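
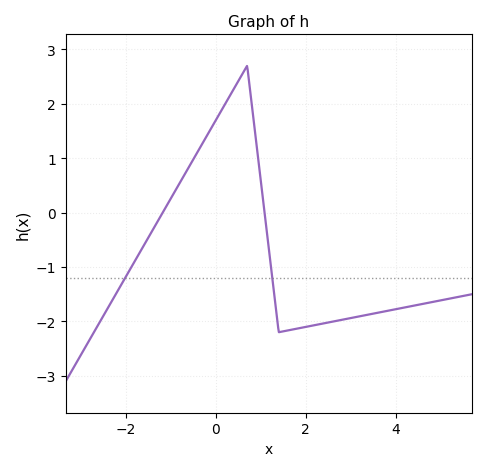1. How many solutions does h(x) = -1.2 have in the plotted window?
2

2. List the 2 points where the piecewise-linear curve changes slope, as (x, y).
(0.7, 2.7); (1.4, -2.2)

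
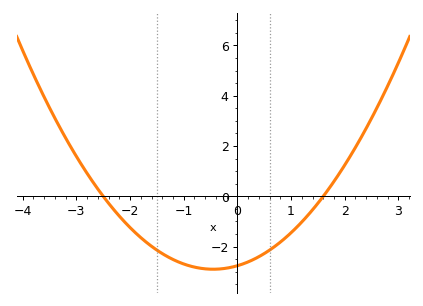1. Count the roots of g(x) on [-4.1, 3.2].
2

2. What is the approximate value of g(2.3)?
2.32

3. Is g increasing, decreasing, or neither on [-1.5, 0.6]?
neither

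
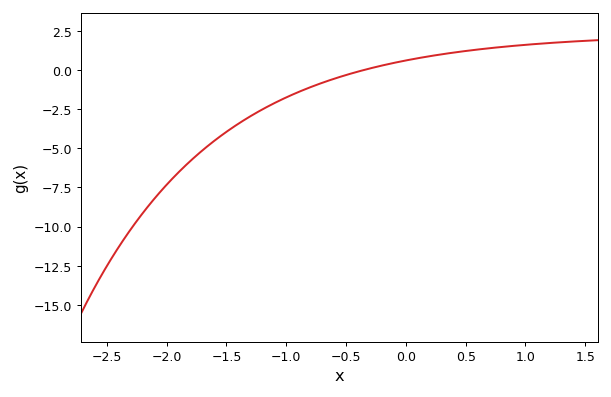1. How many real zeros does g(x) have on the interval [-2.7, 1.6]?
1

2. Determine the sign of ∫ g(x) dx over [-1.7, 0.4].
negative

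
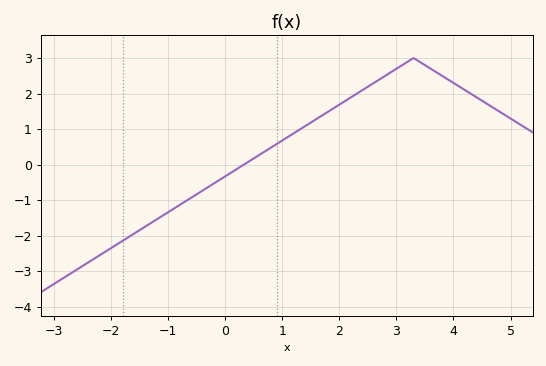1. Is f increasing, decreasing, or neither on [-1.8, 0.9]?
increasing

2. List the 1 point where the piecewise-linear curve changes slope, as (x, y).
(3.3, 3)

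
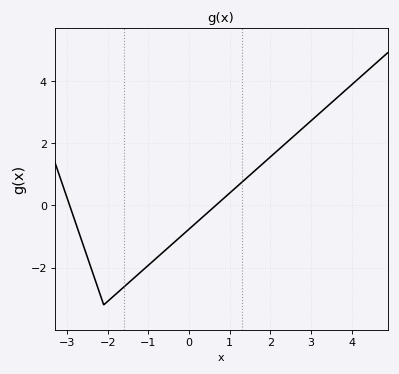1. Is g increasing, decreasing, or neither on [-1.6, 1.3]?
increasing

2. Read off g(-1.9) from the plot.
-3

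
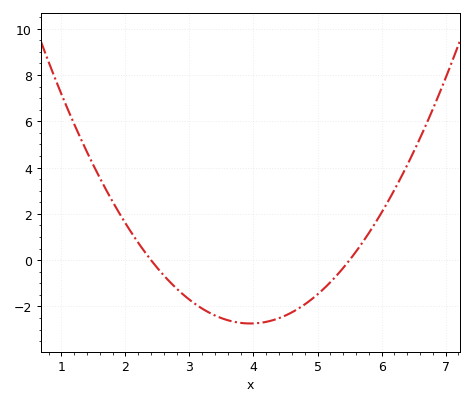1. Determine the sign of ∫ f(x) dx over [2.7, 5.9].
negative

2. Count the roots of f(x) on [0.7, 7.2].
2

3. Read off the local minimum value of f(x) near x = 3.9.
-2.74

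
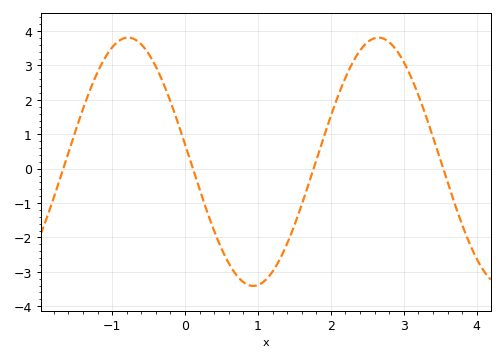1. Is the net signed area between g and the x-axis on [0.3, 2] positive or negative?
negative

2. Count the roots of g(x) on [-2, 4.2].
4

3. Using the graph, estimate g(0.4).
-1.8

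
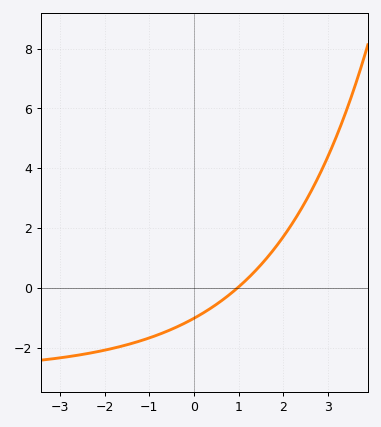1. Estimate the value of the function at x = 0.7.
-0.4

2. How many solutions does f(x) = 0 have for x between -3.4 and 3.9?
1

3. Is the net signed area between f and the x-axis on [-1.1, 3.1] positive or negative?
positive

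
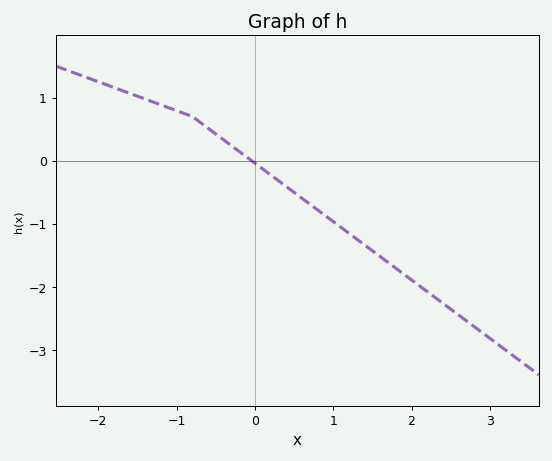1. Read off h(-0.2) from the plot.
0.1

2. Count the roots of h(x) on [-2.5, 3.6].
1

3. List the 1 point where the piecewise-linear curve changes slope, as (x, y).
(-0.8, 0.7)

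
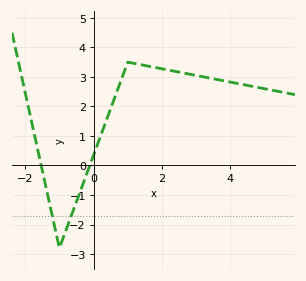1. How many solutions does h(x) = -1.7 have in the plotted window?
2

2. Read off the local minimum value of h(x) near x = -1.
-2.8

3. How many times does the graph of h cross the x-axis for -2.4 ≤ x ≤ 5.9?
2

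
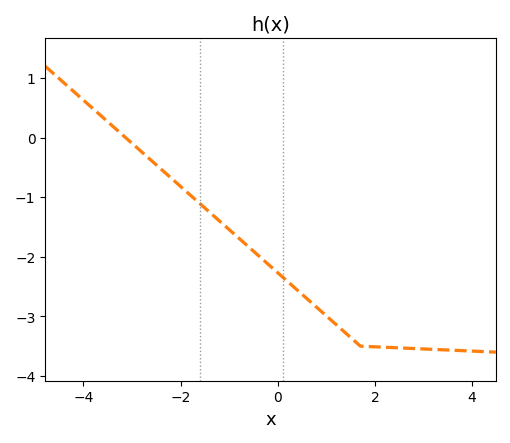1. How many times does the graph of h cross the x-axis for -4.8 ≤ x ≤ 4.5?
1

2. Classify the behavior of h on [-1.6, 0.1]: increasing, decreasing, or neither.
decreasing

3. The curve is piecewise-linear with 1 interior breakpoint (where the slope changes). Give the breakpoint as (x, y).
(1.7, -3.5)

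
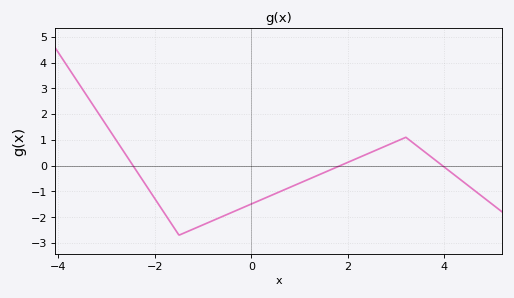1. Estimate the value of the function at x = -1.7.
-2.13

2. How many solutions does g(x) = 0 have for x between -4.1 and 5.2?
3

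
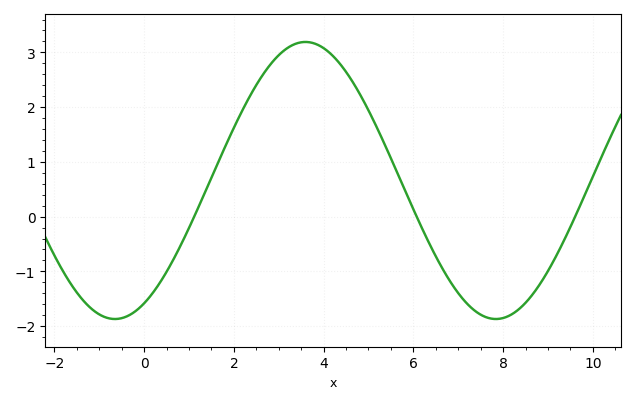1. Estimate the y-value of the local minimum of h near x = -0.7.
-1.9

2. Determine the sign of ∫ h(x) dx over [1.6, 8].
positive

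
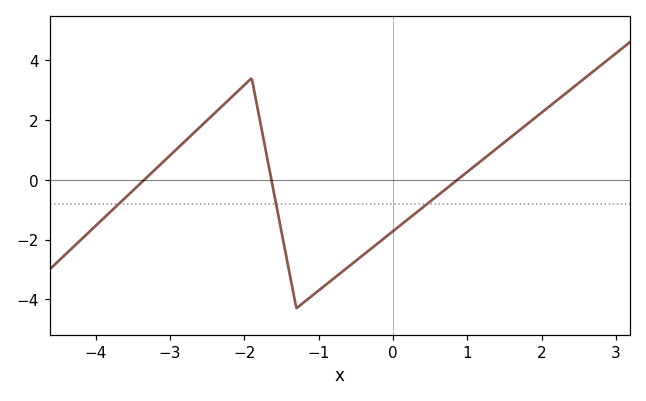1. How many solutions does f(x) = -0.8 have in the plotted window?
3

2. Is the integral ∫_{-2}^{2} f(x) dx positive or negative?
negative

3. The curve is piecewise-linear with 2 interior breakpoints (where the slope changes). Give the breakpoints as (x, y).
(-1.9, 3.4); (-1.3, -4.3)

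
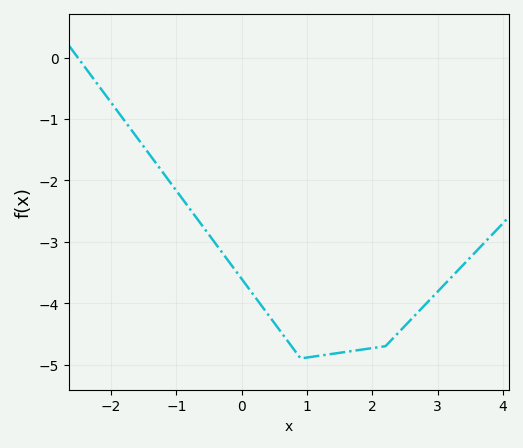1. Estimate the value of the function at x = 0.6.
-4.5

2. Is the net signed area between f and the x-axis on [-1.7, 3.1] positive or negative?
negative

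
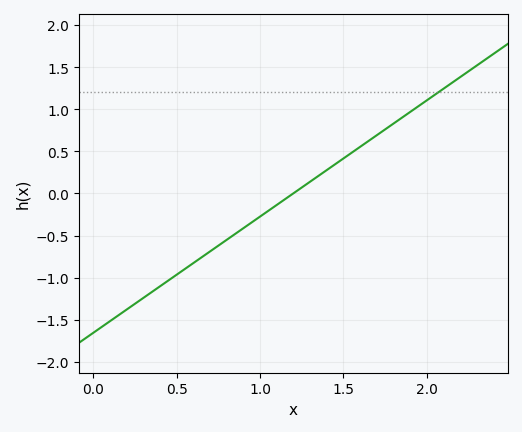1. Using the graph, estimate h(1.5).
0.4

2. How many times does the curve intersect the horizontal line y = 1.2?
1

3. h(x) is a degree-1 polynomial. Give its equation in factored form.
y = 1.38(x - 1.2)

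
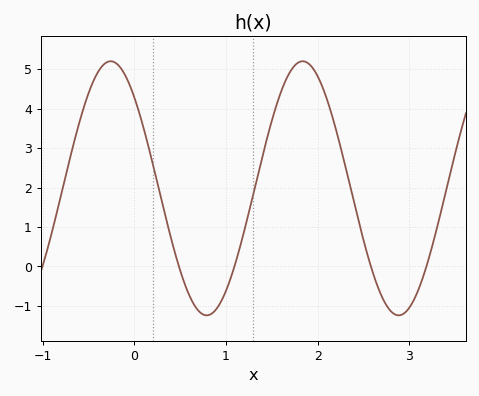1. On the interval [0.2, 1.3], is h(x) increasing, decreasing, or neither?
neither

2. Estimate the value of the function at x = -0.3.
5.17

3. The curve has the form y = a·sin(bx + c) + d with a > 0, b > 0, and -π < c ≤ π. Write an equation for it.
y = 3.22sin(3x + 2.34) + 1.98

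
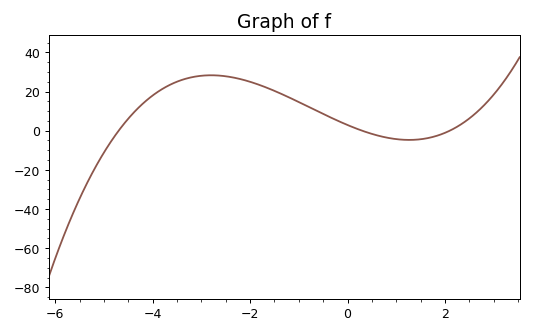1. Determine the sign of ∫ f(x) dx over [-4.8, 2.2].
positive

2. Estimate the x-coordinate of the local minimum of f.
1.2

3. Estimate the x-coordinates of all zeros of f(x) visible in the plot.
-4.8, 0.2, 2.2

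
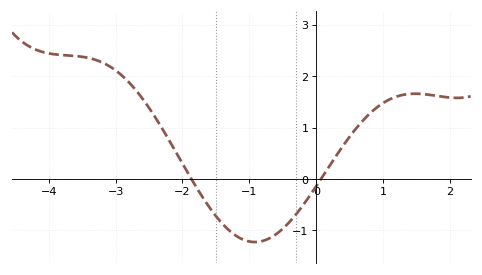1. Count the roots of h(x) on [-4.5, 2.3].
2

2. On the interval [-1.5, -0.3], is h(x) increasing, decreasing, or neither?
neither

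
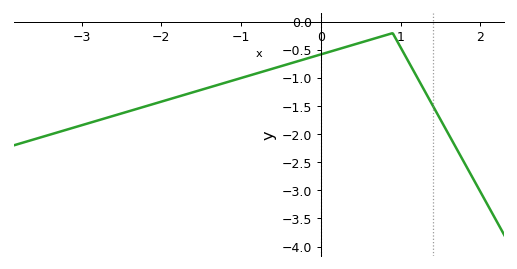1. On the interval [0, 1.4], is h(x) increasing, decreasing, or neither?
neither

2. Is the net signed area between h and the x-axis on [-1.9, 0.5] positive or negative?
negative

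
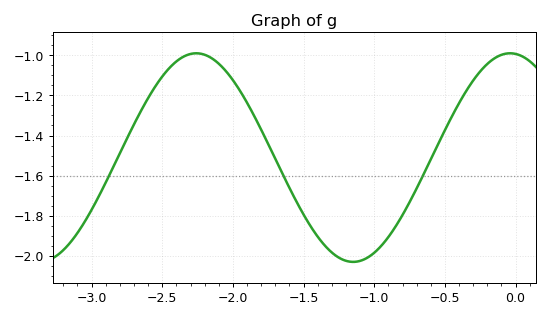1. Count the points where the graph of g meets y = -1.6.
3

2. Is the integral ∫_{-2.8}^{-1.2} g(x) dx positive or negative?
negative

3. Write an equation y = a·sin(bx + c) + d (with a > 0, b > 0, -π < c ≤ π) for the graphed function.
y = 0.52sin(2.8x + 1.7) - 1.51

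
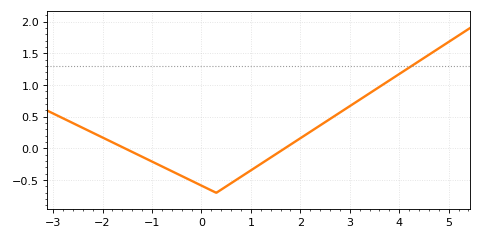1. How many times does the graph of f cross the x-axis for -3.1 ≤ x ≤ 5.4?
2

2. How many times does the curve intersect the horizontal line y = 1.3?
1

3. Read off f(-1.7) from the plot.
0.05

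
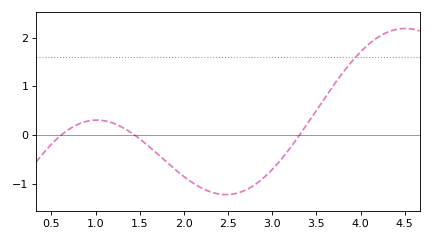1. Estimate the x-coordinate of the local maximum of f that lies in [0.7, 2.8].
1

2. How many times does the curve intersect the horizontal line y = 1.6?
1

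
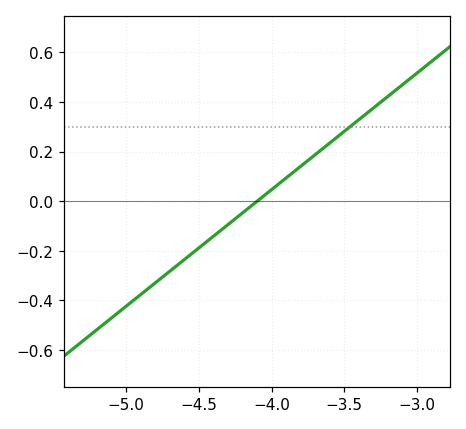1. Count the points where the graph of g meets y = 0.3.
1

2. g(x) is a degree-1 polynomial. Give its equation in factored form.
y = 0.47(x + 4.1)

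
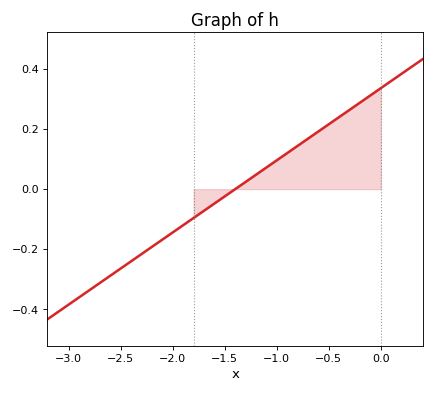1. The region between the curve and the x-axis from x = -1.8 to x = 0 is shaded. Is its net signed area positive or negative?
positive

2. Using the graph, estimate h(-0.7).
0.168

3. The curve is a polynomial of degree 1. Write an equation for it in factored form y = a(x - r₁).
y = 0.24(x + 1.4)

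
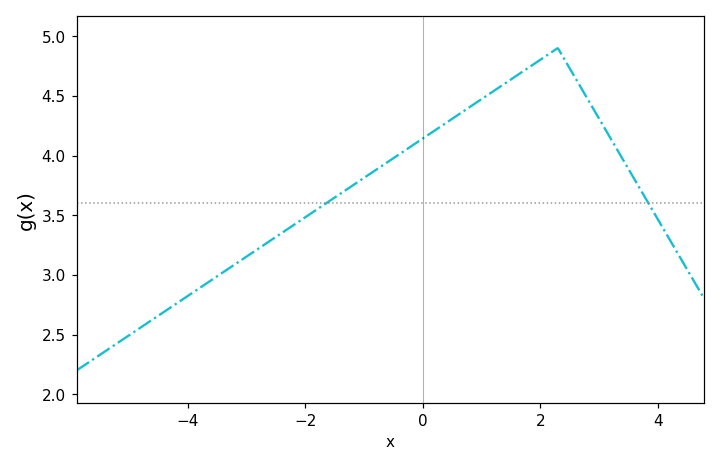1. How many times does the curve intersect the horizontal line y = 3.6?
2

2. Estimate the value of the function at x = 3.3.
4.06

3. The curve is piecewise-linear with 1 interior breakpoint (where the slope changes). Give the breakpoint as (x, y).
(2.3, 4.9)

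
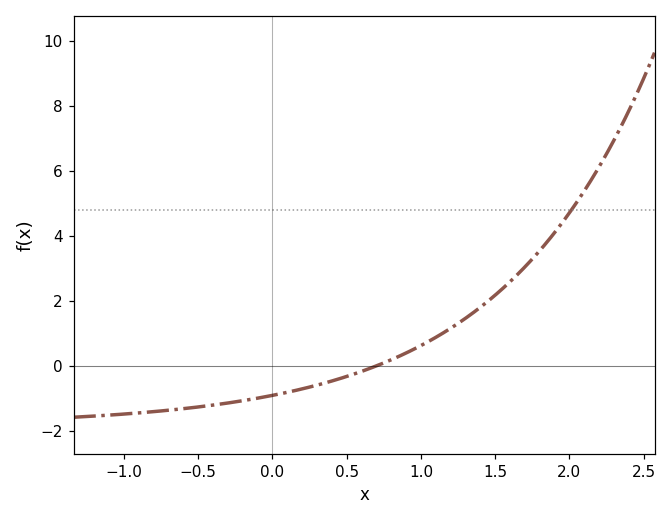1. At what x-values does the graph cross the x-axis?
0.696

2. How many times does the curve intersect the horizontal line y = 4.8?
1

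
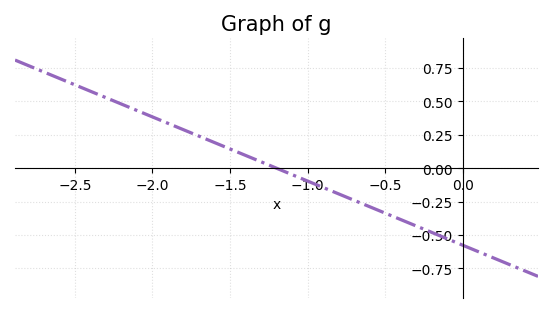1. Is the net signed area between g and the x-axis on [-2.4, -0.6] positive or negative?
positive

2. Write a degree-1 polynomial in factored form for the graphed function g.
y = -0.48(x + 1.2)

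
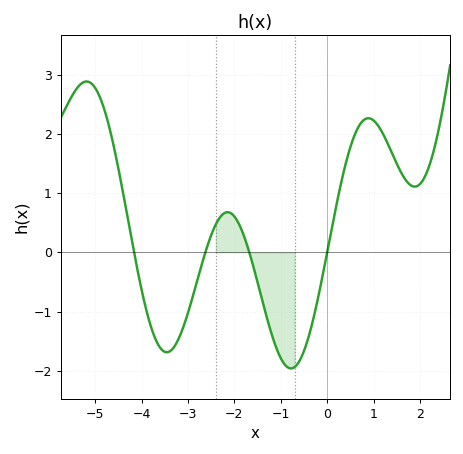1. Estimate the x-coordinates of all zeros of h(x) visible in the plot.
-4.16, -2.62, -1.68, 0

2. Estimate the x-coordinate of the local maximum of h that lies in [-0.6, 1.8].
0.888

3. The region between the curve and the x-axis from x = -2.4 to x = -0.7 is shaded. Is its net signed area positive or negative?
negative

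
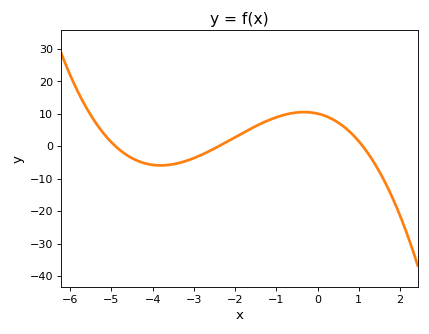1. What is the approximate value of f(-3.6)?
-6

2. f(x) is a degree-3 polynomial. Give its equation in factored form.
y = -0.78(x + 4.9)(x + 2.4)(x - 1.1)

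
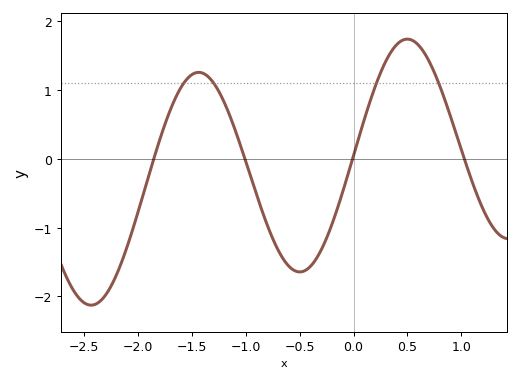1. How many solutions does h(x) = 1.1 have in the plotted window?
4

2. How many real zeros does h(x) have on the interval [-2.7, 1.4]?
4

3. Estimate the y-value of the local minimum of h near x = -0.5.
-1.64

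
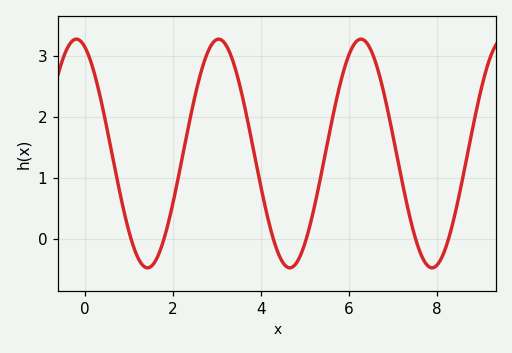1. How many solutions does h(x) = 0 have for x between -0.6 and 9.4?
6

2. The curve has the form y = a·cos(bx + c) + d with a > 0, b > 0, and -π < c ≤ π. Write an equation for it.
y = 1.88cos(1.94x + 0.392) + 1.4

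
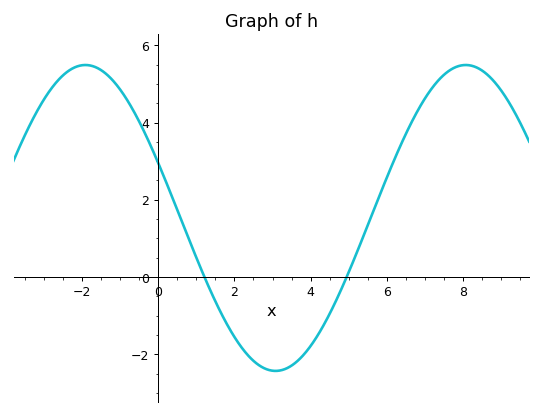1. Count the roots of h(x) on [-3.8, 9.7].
2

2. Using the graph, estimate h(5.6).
1.6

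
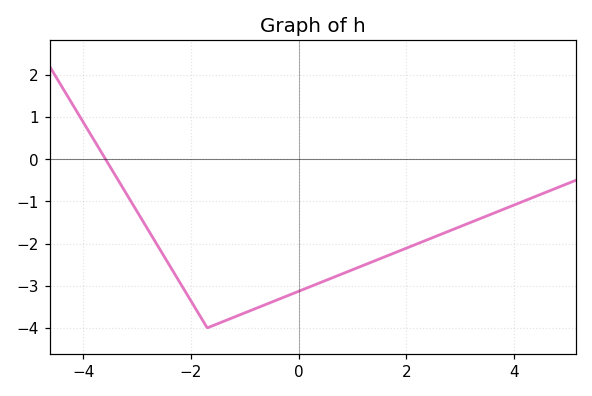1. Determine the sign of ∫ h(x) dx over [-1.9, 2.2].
negative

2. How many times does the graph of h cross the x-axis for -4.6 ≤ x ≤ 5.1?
1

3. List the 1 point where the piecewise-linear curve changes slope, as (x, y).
(-1.7, -4)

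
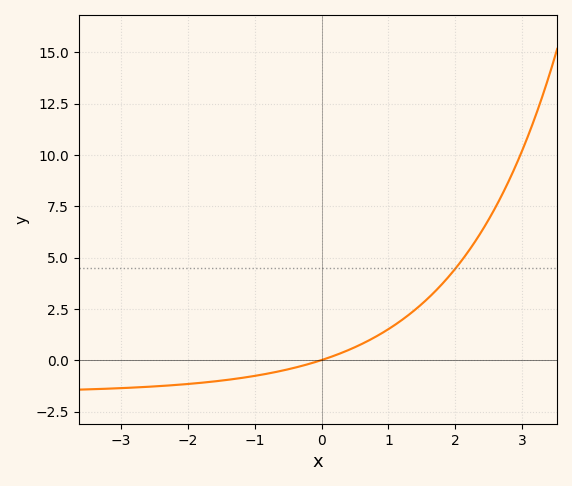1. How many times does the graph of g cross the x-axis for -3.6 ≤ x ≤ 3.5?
1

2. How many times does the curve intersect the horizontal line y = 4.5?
1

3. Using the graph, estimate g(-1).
-0.8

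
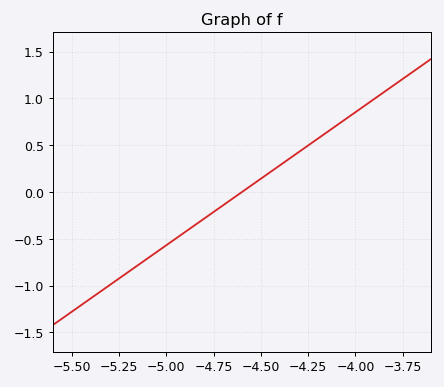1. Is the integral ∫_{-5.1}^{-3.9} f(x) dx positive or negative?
positive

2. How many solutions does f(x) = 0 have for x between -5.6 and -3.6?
1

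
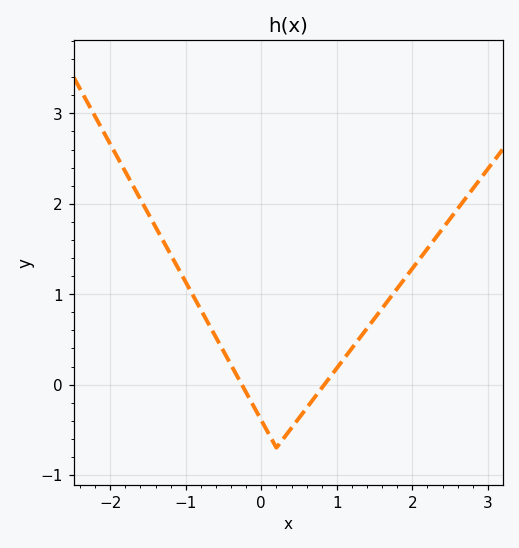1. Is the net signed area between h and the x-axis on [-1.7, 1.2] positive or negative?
positive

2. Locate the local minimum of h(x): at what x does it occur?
0.2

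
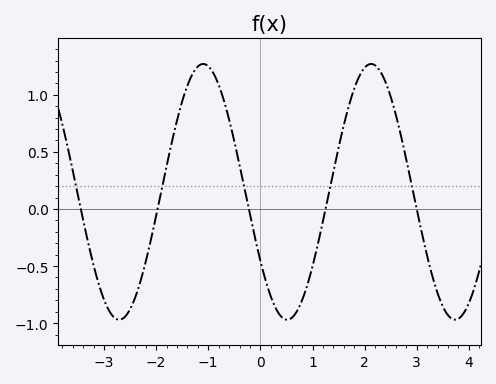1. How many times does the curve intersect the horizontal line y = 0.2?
5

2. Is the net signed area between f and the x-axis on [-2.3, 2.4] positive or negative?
positive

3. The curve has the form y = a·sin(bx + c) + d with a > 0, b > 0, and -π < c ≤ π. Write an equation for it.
y = 1.12sin(1.95x - 2.57) + 0.15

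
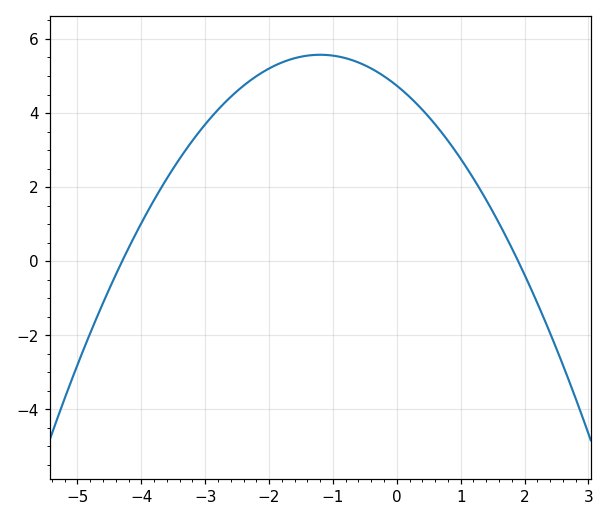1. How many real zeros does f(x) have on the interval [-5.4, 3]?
2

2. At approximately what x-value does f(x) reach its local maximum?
-1.2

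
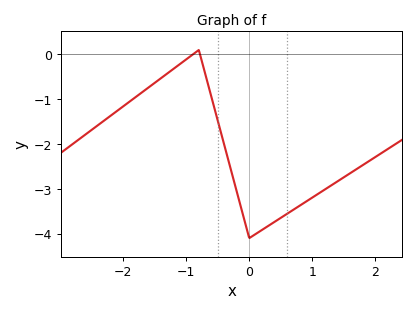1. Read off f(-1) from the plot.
-0.1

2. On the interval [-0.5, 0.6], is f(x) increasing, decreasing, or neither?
neither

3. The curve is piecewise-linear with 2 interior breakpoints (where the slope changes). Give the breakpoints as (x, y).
(-0.8, 0.1); (0, -4.1)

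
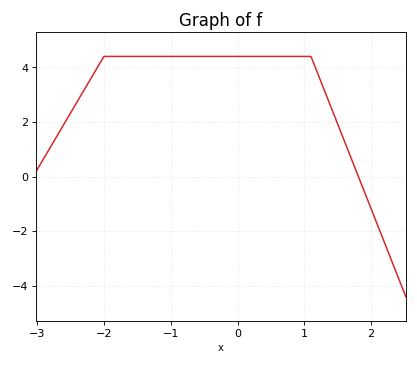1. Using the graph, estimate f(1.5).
2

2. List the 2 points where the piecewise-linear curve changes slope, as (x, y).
(-2, 4.4); (1.1, 4.4)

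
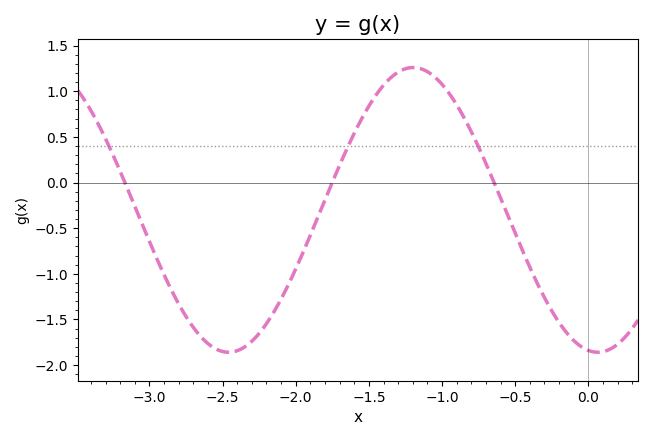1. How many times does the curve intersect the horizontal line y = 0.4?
3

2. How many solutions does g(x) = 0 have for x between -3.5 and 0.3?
3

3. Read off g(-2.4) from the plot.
-1.84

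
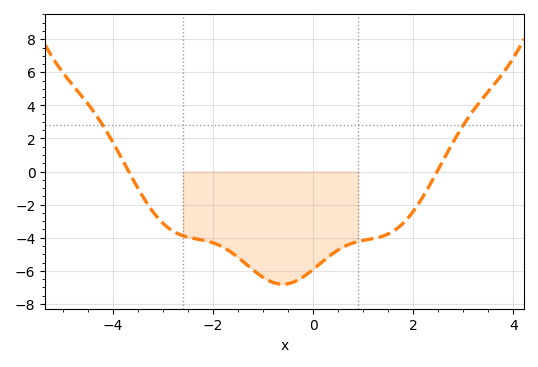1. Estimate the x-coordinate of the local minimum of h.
-0.606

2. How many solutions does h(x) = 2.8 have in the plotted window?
2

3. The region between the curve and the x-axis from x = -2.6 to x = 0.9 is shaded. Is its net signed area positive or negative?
negative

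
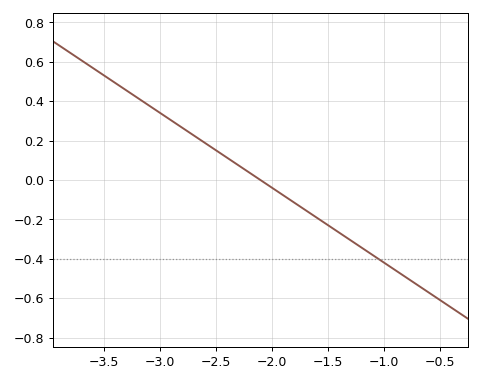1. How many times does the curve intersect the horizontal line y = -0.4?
1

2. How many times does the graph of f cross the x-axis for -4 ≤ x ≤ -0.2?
1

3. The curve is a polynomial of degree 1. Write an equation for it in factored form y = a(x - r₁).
y = -0.38(x + 2.1)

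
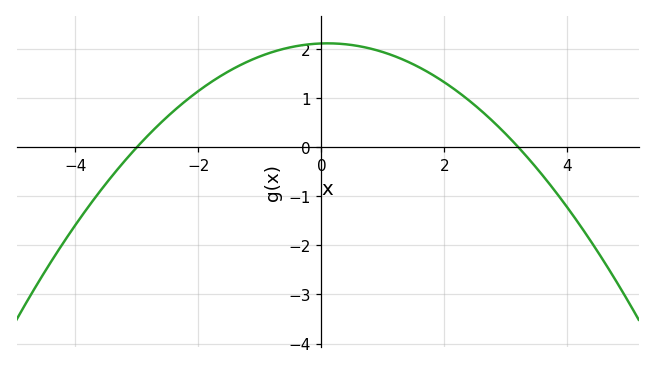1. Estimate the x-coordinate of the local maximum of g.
0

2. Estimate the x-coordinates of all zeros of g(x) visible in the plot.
-3, 3.2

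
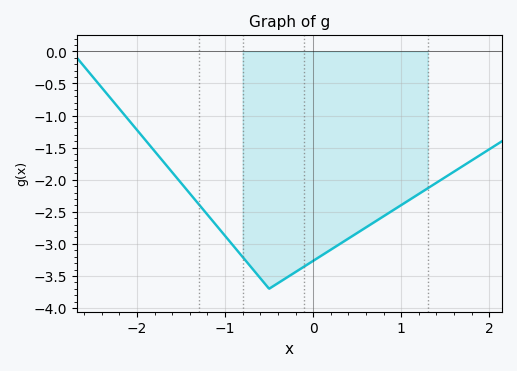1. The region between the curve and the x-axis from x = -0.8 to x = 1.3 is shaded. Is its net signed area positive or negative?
negative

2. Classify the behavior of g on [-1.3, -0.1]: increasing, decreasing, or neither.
neither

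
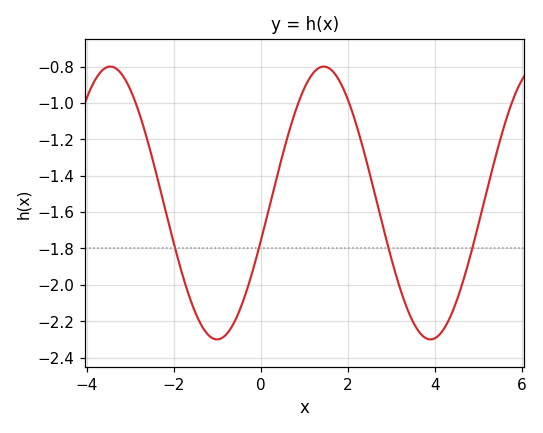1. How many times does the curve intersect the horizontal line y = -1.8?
4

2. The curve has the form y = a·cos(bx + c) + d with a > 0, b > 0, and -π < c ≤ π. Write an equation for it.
y = 0.75cos(1.28x - 1.85) - 1.55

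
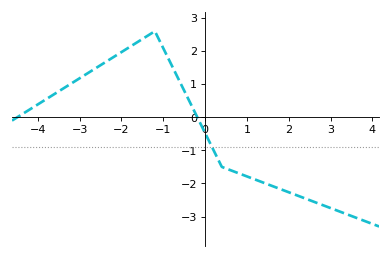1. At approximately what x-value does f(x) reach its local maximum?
-1.2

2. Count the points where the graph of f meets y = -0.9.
1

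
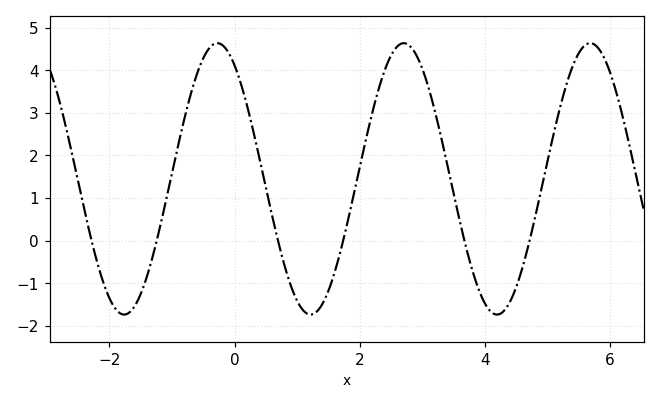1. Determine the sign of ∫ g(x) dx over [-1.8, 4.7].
positive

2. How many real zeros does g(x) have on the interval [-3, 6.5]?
6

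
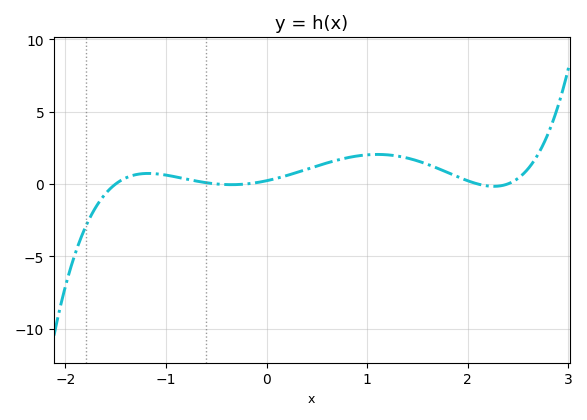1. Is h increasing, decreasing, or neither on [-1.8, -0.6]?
neither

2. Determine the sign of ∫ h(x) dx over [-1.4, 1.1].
positive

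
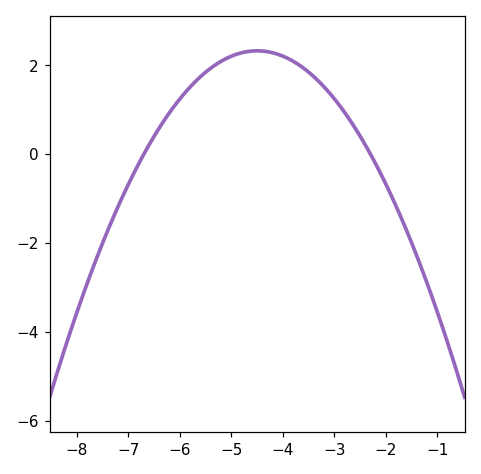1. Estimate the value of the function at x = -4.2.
2.2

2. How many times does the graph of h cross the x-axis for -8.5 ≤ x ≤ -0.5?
2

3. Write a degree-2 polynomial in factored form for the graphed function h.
y = -0.48(x + 6.7)(x + 2.3)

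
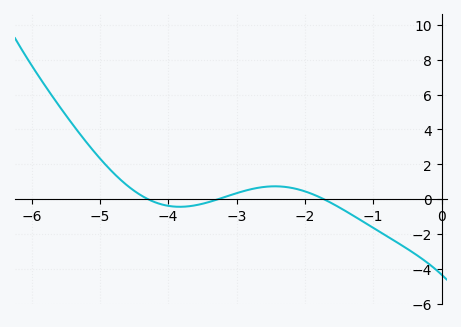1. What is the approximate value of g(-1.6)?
-0.2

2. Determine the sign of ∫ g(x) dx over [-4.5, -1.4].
positive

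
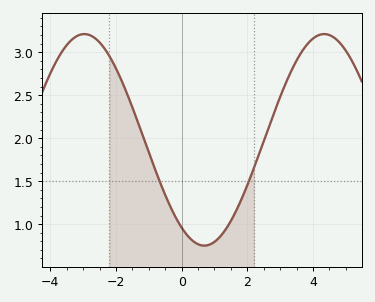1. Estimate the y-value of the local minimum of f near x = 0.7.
0.75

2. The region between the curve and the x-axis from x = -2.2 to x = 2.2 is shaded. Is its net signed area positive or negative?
positive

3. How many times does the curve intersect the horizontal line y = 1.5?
2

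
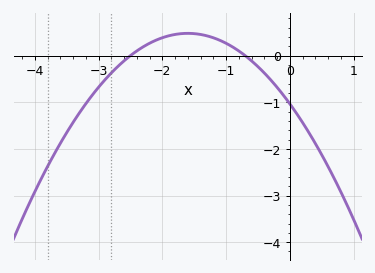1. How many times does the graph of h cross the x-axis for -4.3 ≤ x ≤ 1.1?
2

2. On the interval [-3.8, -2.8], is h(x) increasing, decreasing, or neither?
increasing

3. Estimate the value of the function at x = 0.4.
-1.9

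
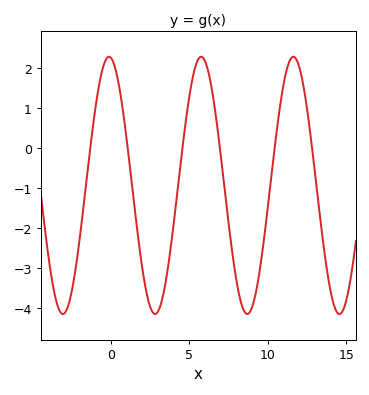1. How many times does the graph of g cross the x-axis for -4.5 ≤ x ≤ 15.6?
6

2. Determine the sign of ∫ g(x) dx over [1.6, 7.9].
negative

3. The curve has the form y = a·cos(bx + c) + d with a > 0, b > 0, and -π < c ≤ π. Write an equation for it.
y = 3.21cos(1.07x + 0.13) - 0.93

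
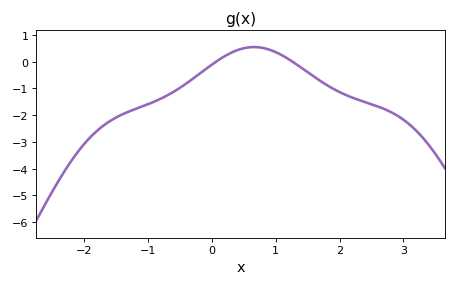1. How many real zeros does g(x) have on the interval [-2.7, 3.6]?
2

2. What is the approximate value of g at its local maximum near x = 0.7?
0.5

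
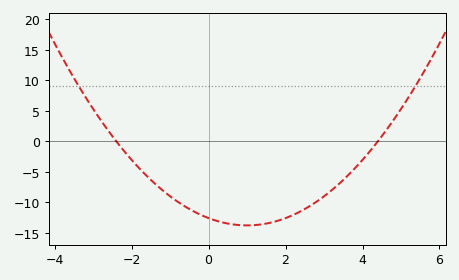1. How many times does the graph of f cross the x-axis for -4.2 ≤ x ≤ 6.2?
2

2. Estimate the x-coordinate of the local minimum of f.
1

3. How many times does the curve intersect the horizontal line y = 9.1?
2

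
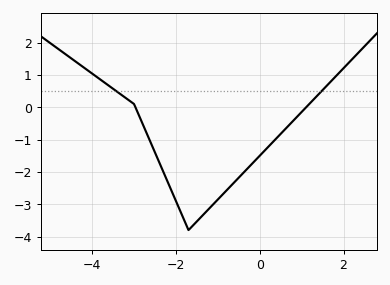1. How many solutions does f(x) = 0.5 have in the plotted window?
2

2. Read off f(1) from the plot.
-0.1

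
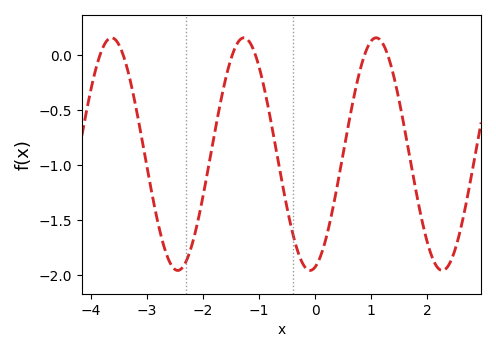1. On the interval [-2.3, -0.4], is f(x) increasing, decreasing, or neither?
neither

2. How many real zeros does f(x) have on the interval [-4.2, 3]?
6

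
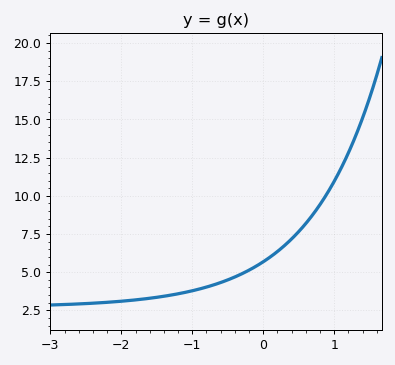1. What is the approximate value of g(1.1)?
11.8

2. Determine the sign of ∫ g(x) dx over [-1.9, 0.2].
positive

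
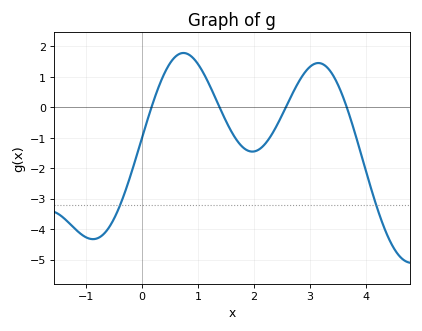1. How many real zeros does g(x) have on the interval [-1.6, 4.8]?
4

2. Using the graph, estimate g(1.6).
-0.809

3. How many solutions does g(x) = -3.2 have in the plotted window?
2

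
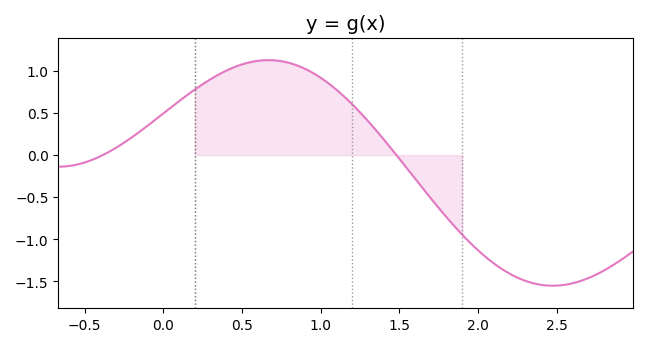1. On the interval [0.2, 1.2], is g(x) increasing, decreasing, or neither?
neither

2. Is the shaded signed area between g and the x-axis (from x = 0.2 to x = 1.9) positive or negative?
positive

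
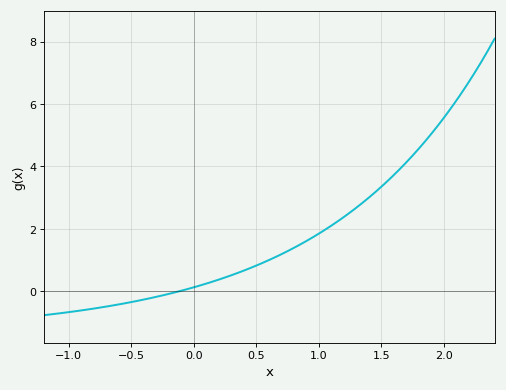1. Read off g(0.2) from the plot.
0.376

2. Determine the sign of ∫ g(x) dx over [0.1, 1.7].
positive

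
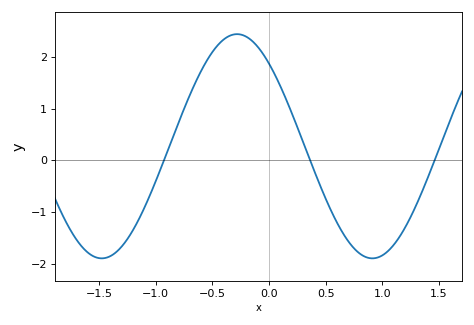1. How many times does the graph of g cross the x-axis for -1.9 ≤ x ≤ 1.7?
3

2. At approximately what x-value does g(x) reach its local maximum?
-0.282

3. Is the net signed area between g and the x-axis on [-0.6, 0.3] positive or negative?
positive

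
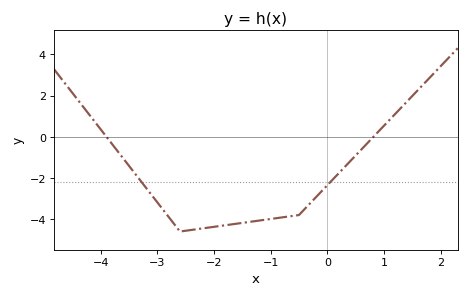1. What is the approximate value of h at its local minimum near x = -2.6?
-4.6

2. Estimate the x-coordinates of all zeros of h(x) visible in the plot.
-3.9, 0.815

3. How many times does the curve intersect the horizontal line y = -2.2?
2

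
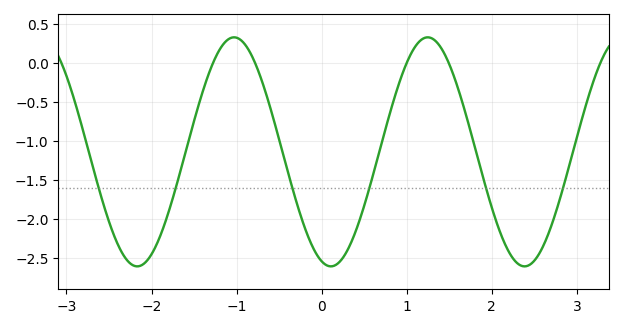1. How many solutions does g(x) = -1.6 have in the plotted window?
6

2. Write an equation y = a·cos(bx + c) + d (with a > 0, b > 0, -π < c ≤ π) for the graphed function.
y = 1.47cos(2.76x + 2.84) - 1.14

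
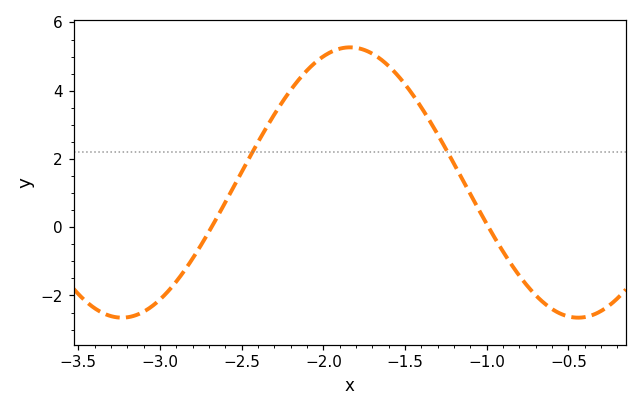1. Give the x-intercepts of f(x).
-2.7, -1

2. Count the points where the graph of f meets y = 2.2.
2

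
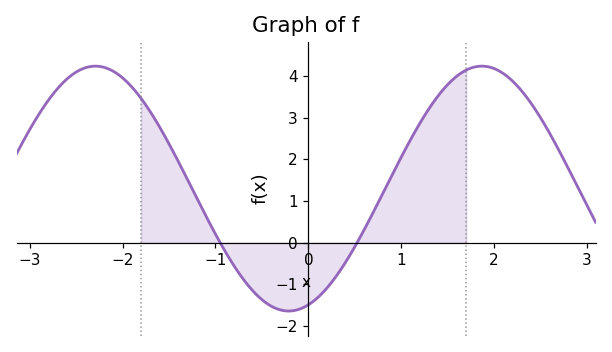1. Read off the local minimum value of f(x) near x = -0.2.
-1.64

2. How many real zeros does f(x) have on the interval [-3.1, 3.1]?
2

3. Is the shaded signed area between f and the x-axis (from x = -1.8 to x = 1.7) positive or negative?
positive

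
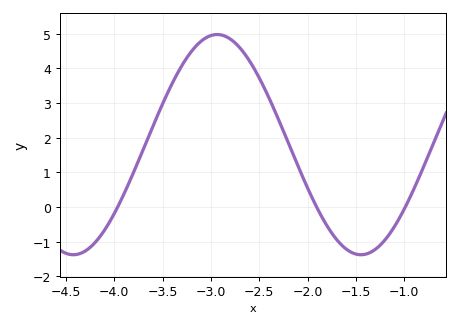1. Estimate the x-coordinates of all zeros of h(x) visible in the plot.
-4, -1.9, -1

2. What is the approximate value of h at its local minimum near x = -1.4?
-1.4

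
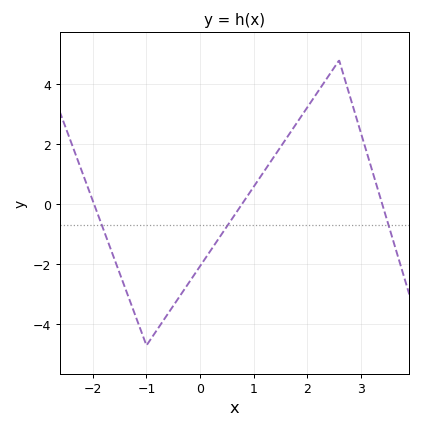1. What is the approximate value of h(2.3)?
4.01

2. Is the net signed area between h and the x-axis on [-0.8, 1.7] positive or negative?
negative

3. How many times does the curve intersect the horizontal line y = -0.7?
3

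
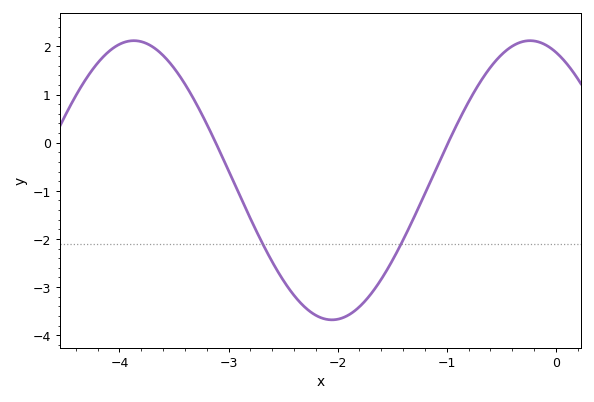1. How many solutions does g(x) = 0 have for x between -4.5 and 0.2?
2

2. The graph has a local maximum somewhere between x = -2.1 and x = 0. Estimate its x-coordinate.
-0.2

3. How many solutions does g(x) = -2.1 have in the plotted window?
2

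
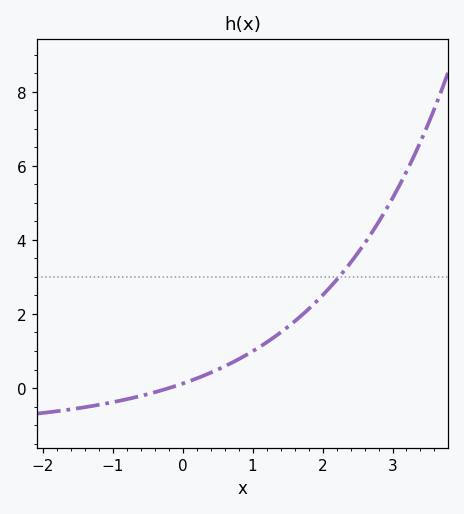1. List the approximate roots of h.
-0.193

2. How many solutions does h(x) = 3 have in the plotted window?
1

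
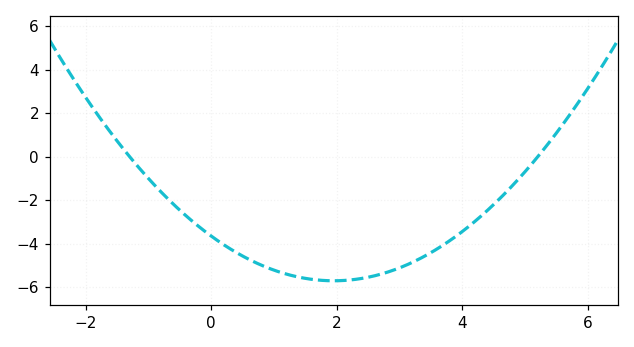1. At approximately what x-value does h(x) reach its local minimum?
1.95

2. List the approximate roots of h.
-1.3, 5.2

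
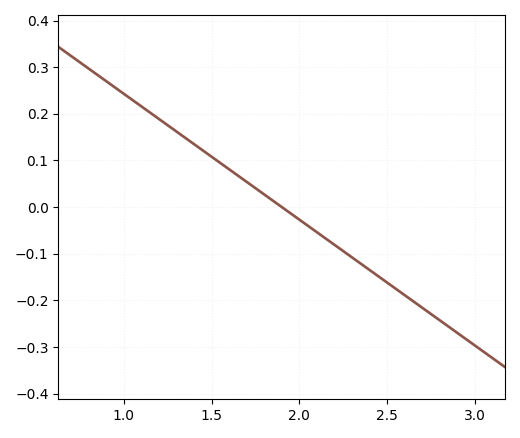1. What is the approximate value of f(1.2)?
0.19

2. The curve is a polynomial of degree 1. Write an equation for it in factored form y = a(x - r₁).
y = -0.27(x - 1.9)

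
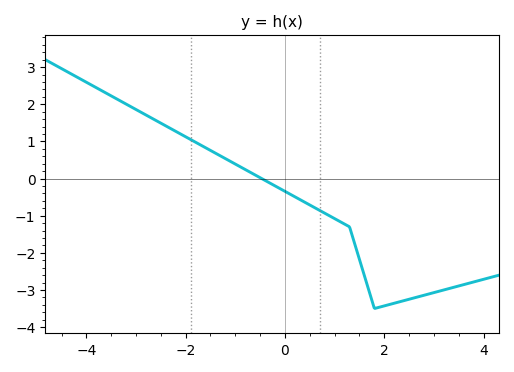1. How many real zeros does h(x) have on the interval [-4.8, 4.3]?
1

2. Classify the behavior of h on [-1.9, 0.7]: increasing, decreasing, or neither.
decreasing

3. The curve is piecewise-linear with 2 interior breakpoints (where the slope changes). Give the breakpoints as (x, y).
(1.3, -1.3); (1.8, -3.5)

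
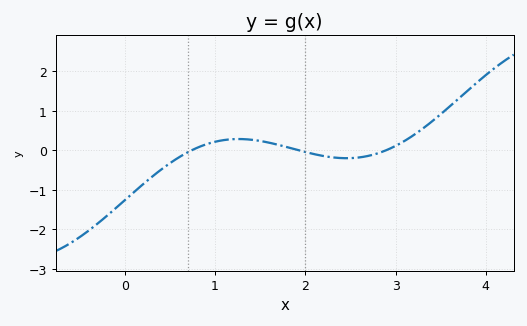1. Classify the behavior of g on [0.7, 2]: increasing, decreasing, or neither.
neither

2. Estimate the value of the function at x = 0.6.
-0.178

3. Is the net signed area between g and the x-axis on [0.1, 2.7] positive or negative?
negative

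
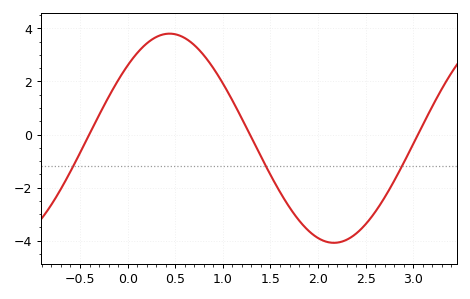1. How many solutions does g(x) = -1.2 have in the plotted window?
3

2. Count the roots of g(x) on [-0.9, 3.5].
3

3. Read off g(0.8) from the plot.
2.99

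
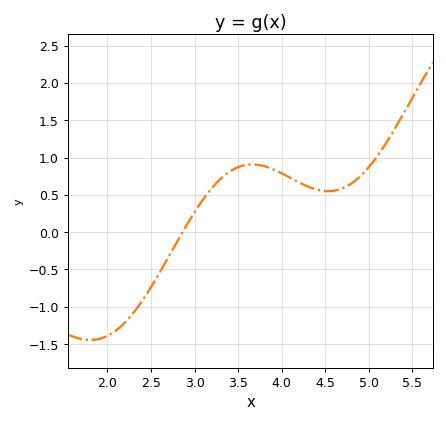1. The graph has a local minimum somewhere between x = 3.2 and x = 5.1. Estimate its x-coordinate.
4.5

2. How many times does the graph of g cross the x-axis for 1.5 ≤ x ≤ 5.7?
1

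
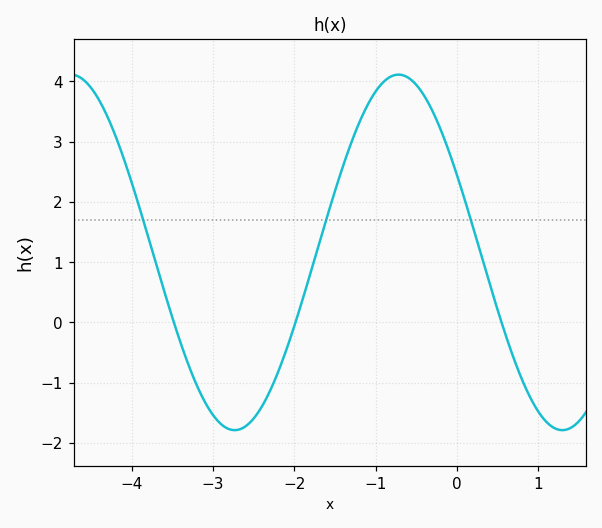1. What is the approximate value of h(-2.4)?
-1.4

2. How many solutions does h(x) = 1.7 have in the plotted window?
3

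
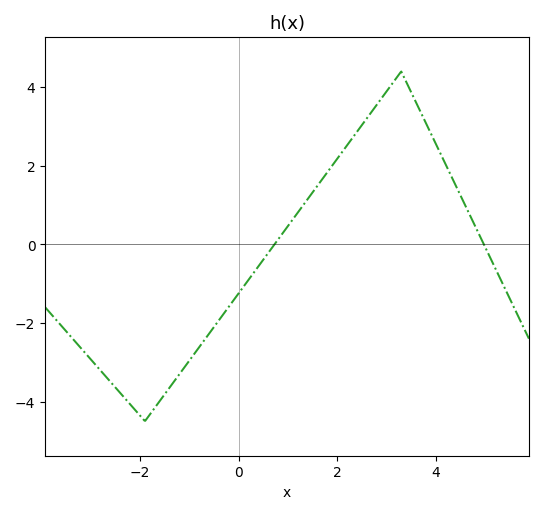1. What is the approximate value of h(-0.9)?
-2.8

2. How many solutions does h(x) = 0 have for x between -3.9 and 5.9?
2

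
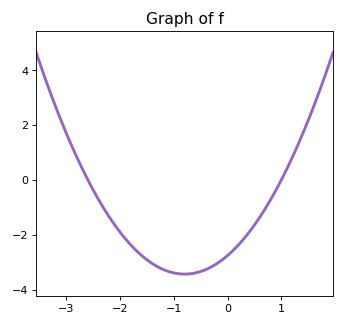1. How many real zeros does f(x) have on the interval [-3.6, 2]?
2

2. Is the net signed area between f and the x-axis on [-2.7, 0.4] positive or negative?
negative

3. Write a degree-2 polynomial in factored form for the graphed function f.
y = 1.06(x + 2.6)(x - 1)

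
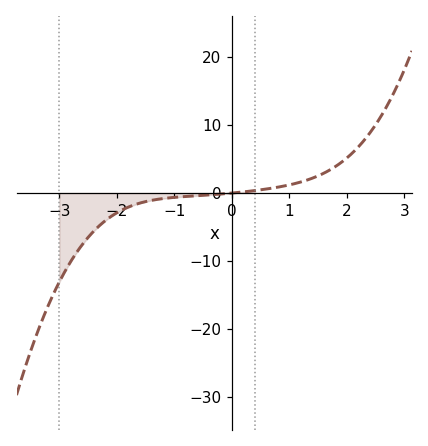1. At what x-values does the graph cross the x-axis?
0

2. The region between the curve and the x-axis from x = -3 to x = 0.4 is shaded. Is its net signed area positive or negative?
negative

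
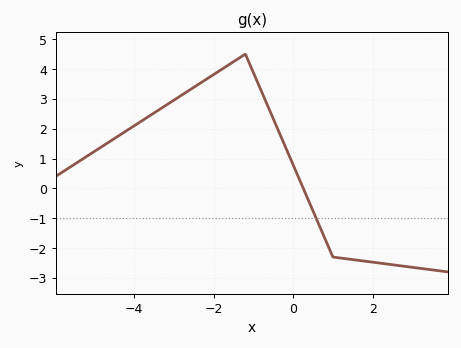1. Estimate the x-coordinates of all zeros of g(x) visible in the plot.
0.2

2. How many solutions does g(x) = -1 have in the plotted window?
1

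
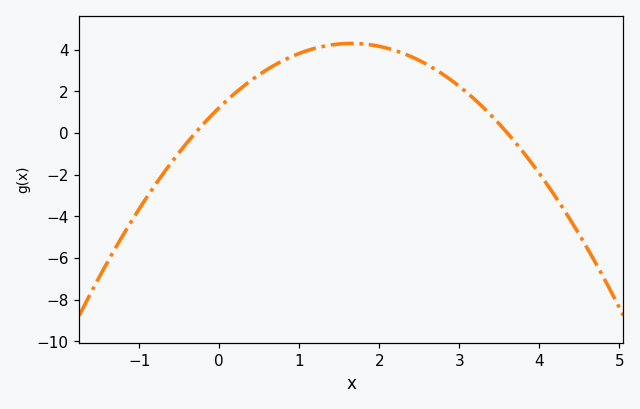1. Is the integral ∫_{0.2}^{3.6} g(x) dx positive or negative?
positive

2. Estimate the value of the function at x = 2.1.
4.07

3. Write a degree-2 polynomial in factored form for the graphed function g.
y = -1.13(x + 0.3)(x - 3.6)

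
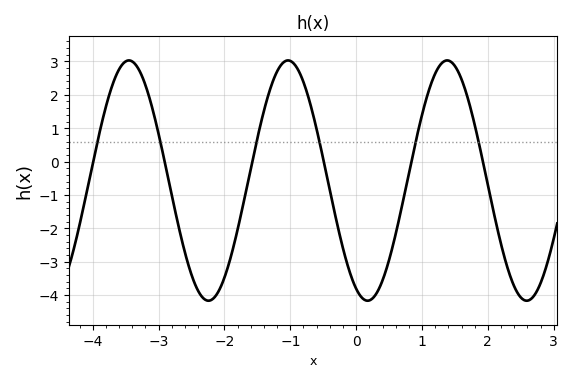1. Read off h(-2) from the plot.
-3.5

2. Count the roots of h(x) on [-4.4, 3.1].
6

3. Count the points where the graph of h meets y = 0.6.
6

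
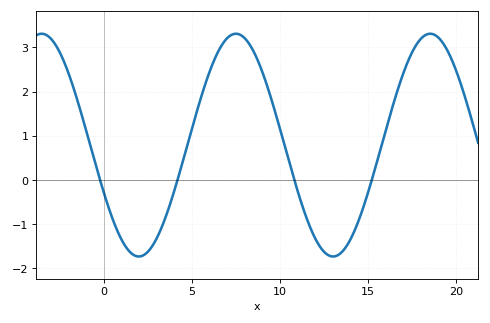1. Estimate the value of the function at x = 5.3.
1.6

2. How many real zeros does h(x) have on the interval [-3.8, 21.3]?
4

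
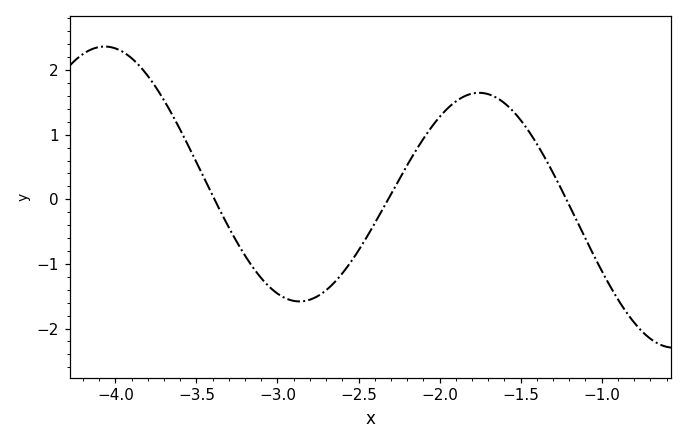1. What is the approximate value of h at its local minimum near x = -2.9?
-1.6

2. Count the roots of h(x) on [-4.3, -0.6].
3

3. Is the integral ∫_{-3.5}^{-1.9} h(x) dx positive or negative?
negative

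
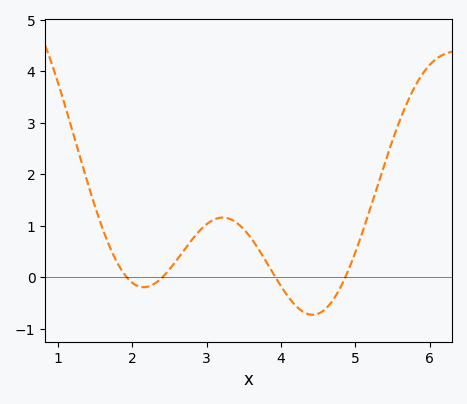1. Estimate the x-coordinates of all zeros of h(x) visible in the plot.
1.9, 2.4, 3.9, 4.9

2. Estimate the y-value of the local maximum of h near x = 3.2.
1.2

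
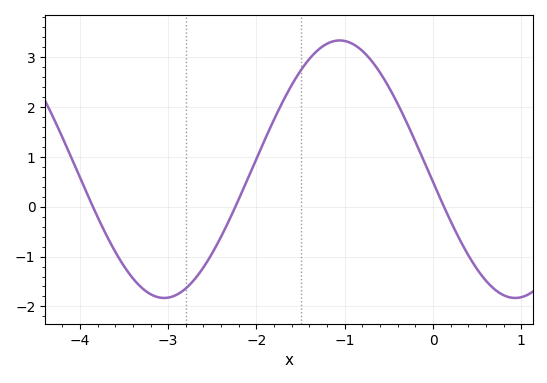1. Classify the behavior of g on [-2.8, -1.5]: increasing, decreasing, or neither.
increasing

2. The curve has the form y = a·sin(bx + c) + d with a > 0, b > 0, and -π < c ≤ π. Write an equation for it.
y = 2.58sin(1.6x - 3) + 0.75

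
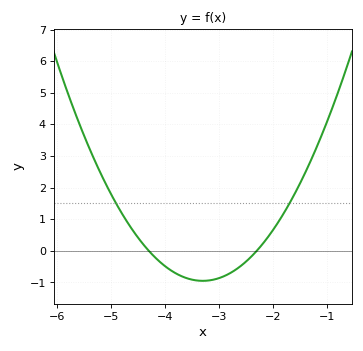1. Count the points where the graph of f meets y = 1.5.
2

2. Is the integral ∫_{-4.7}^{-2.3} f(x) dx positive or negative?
negative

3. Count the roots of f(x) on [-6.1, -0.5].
2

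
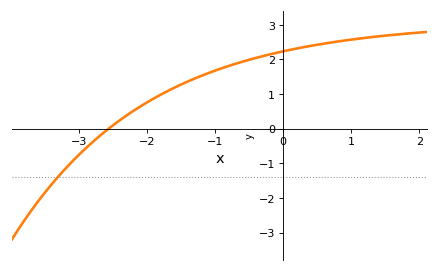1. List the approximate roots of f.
-2.56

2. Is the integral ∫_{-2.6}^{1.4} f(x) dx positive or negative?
positive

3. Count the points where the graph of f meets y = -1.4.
1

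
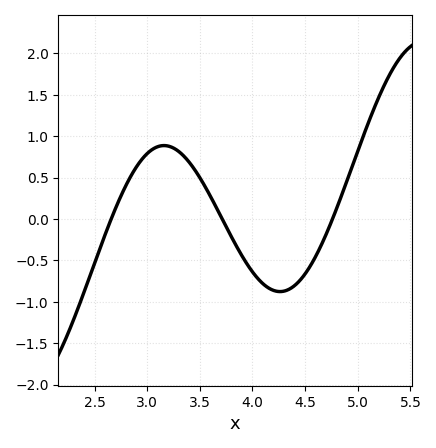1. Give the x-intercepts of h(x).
2.66, 3.71, 4.76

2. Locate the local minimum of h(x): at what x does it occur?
4.26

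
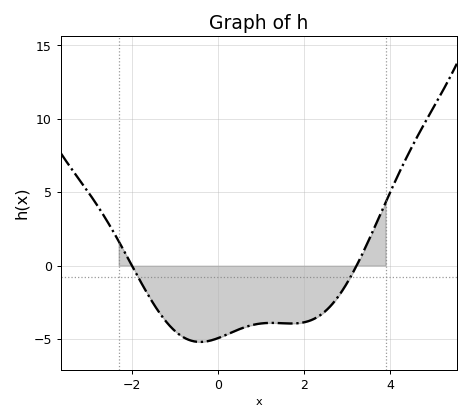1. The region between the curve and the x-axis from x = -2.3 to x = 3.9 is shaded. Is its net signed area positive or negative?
negative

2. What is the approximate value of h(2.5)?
-3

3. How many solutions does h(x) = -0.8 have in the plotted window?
2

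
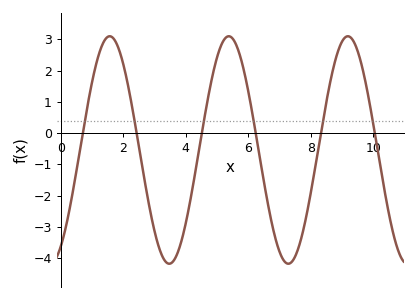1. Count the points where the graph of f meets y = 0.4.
6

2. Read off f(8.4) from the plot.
0.446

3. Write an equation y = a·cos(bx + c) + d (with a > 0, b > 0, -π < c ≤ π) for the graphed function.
y = 3.64cos(1.65x - 2.59) - 0.54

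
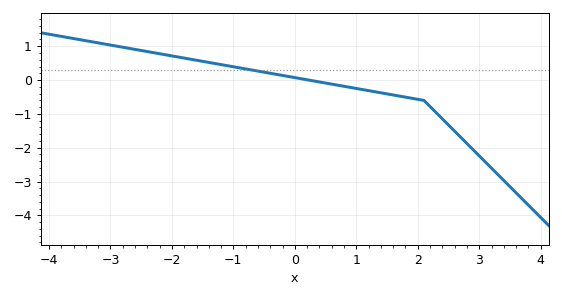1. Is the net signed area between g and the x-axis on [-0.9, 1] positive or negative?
positive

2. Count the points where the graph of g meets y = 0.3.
1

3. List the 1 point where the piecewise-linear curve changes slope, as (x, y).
(2.1, -0.6)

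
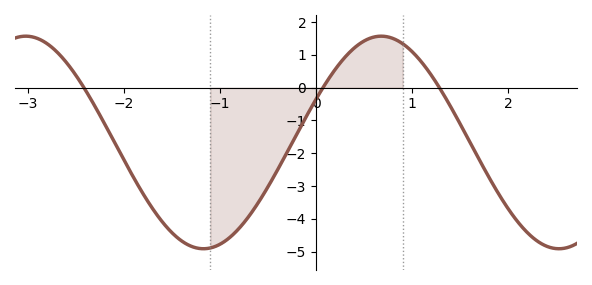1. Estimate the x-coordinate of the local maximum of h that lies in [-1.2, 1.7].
0.678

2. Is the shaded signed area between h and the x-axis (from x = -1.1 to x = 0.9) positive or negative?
negative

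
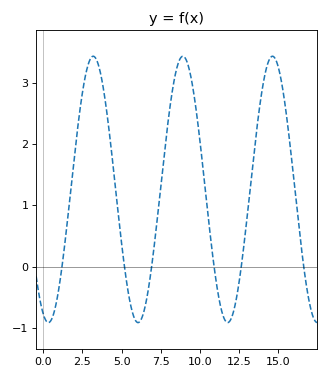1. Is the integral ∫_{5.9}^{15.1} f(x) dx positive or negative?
positive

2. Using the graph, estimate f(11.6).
-0.876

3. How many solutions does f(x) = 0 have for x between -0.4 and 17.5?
6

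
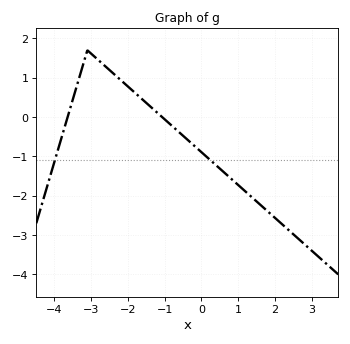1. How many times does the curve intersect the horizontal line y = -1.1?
2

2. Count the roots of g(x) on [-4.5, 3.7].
2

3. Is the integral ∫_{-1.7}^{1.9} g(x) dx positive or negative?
negative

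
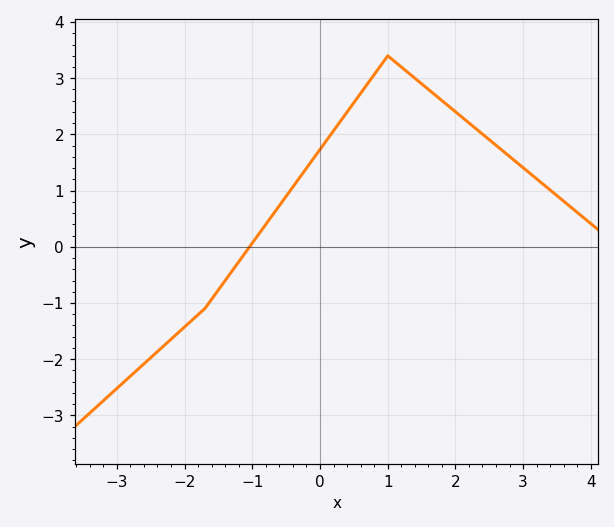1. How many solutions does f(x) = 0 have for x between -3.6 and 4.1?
1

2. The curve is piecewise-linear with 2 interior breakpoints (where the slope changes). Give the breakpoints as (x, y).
(-1.7, -1.1); (1, 3.4)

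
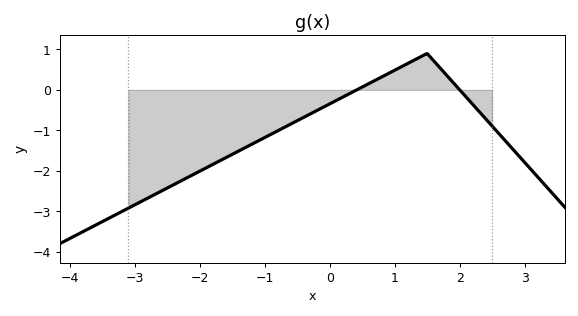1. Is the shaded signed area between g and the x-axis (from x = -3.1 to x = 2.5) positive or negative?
negative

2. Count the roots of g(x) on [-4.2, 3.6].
2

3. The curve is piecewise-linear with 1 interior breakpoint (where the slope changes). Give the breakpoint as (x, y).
(1.5, 0.9)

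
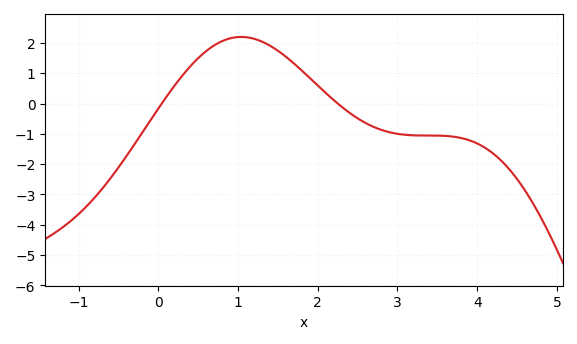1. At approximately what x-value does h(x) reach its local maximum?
1.04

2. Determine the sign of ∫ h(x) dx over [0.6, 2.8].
positive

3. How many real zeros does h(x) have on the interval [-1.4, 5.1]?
2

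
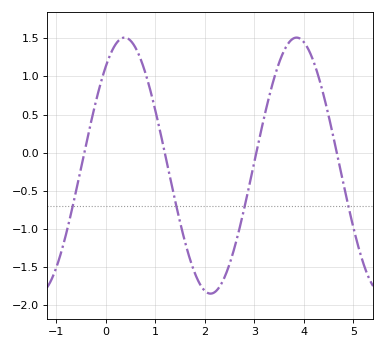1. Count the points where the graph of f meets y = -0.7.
4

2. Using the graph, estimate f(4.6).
0.2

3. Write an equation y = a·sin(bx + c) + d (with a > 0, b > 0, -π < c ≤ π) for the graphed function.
y = 1.68sin(1.8x + 0.88) - 0.17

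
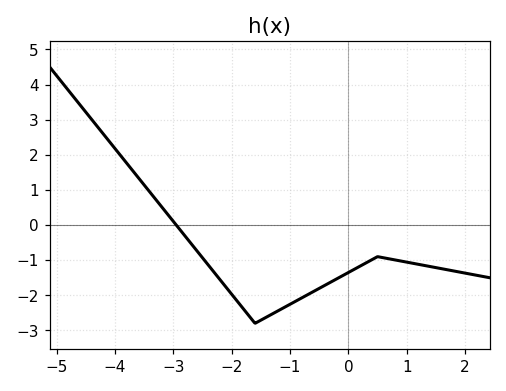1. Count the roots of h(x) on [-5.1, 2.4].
1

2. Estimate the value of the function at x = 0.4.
-0.99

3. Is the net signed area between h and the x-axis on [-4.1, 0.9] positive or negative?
negative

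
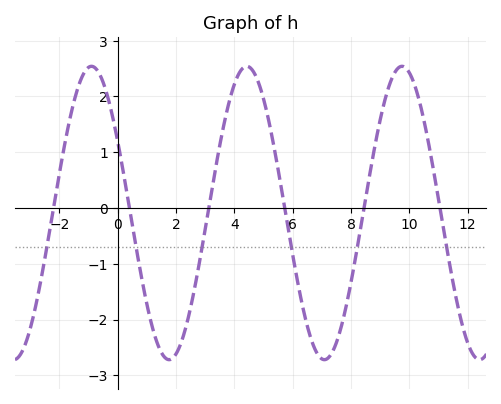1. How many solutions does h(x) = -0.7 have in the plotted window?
6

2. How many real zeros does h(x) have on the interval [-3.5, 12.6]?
6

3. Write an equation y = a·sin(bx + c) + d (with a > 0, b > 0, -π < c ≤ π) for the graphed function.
y = 2.63sin(1.2x + 2.6) - 0.09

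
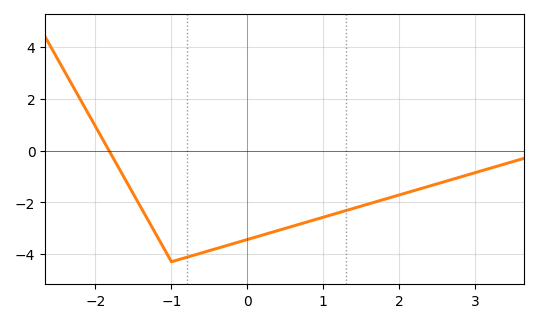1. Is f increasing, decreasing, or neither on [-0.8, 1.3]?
increasing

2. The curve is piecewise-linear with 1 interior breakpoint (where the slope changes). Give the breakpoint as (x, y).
(-1, -4.3)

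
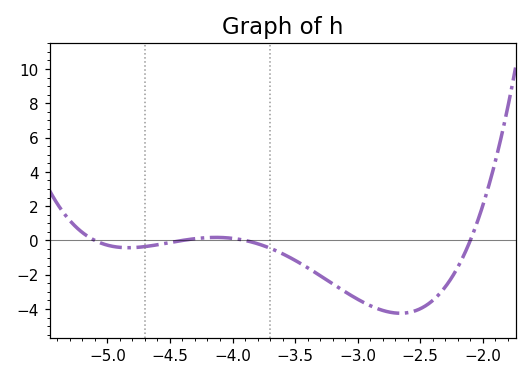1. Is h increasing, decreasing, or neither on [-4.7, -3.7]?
neither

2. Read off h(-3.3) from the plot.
-2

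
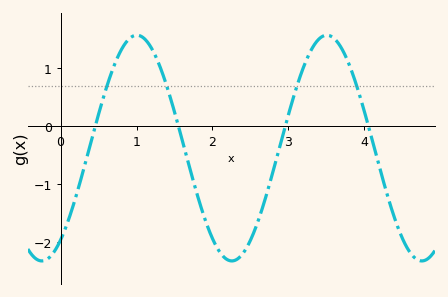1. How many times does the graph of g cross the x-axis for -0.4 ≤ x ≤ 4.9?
4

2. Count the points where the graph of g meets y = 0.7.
4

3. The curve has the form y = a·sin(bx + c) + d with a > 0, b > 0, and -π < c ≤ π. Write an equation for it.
y = 1.95sin(2.5x - 0.95) - 0.38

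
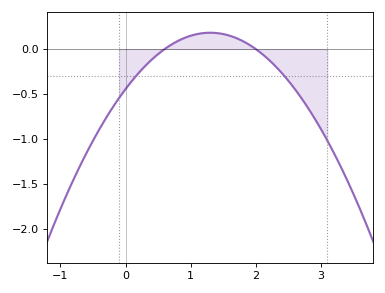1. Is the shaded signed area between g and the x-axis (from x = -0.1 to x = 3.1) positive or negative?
negative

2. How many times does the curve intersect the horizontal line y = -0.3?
2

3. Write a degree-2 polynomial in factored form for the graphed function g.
y = -0.37(x - 0.6)(x - 2)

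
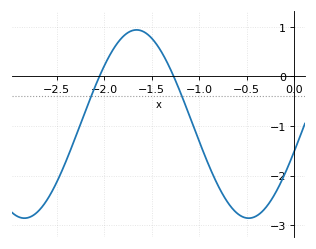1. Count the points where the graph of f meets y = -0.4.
2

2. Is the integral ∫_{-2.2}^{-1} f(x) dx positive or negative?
positive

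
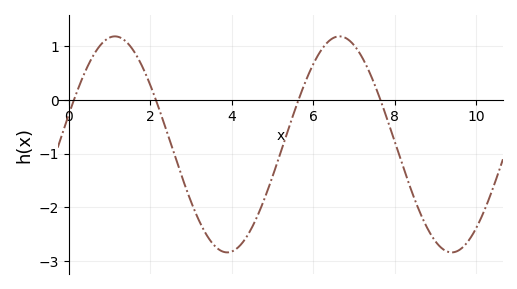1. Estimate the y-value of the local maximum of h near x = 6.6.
1.2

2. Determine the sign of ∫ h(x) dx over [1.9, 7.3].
negative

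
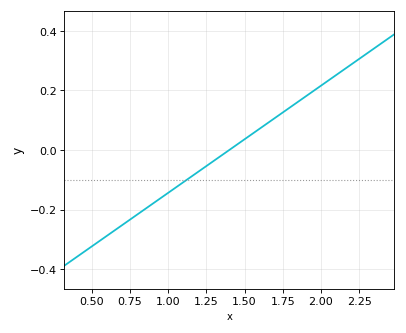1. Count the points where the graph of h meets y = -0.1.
1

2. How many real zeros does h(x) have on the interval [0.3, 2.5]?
1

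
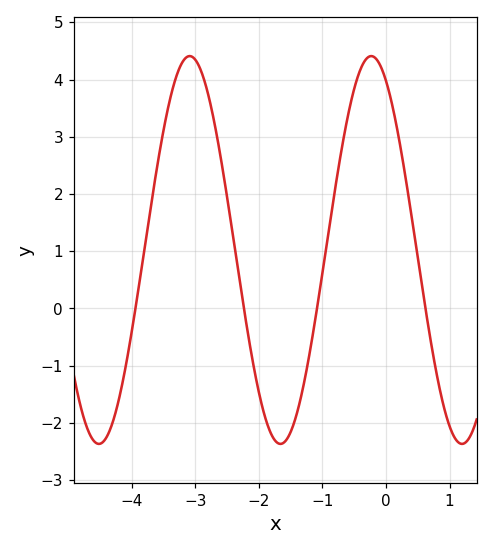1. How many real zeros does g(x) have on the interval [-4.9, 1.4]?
4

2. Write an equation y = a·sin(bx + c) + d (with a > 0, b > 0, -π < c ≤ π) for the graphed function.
y = 3.39sin(2.2x + 2.08) + 1.02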